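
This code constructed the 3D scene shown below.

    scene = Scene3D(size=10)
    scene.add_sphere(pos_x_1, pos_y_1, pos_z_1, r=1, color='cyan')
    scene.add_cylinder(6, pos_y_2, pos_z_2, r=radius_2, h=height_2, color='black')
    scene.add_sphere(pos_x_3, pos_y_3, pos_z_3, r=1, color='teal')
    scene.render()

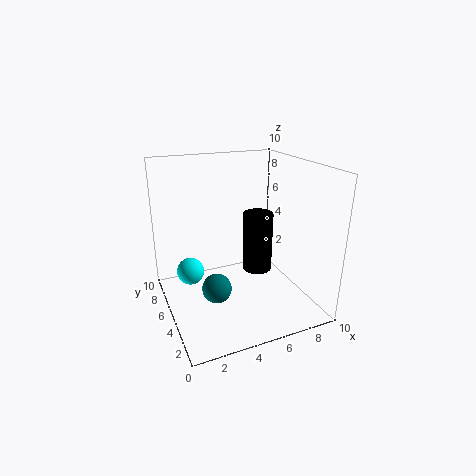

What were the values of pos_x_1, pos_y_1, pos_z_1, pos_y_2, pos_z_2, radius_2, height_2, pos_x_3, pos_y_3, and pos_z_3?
pos_x_1 = 2
pos_y_1 = 7
pos_z_1 = 2
pos_y_2 = 4
pos_z_2 = 3
radius_2 = 1
height_2 = 4
pos_x_3 = 3
pos_y_3 = 4
pos_z_3 = 2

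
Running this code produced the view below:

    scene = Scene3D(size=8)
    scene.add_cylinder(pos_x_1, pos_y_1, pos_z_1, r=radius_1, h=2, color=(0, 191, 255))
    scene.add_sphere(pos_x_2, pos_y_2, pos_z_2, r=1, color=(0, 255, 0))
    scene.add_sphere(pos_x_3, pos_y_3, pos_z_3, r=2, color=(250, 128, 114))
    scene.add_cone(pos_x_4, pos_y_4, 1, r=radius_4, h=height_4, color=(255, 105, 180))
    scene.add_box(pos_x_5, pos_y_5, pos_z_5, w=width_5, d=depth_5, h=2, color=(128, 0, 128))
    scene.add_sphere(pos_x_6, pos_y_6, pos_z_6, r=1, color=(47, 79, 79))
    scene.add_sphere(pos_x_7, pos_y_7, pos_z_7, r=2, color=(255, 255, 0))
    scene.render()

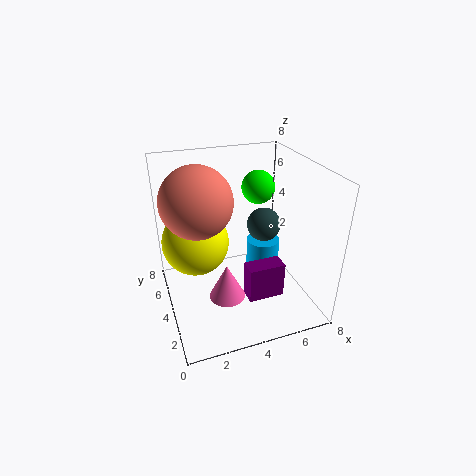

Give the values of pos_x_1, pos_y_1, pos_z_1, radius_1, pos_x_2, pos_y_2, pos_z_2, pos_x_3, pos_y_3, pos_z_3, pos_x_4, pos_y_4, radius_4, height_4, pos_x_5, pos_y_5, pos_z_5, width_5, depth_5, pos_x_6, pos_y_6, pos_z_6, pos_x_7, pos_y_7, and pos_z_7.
pos_x_1 = 6, pos_y_1 = 5, pos_z_1 = 1, radius_1 = 1, pos_x_2 = 6, pos_y_2 = 6, pos_z_2 = 6, pos_x_3 = 2, pos_y_3 = 5, pos_z_3 = 6, pos_x_4 = 3, pos_y_4 = 3, radius_4 = 1, height_4 = 2, pos_x_5 = 4, pos_y_5 = 2, pos_z_5 = 1, width_5 = 2, depth_5 = 1, pos_x_6 = 6, pos_y_6 = 5, pos_z_6 = 4, pos_x_7 = 2, pos_y_7 = 6, pos_z_7 = 3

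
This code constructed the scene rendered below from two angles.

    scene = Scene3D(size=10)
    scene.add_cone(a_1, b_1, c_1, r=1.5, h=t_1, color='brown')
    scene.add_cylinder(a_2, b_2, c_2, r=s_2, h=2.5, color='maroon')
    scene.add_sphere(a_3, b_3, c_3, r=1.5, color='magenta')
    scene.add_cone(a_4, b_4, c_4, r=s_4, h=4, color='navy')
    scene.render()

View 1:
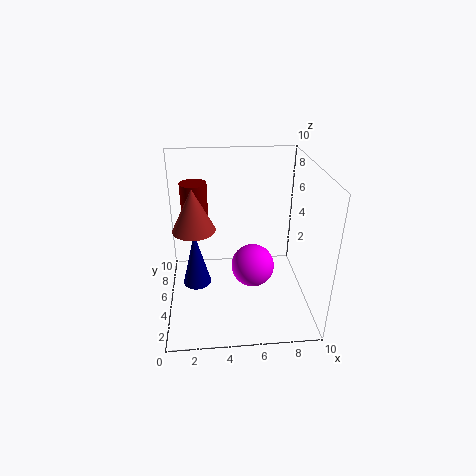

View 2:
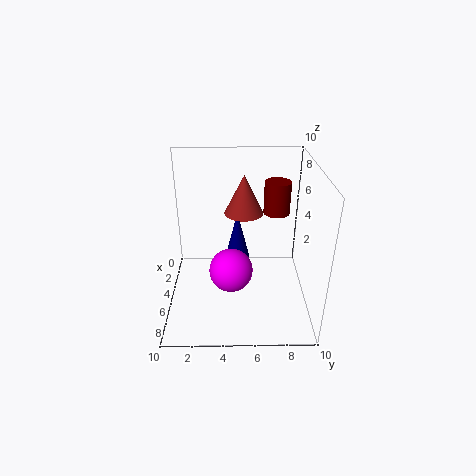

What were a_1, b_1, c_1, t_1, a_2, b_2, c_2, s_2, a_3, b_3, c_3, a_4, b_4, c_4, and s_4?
a_1 = 2; b_1 = 5.5; c_1 = 5.5; t_1 = 3; a_2 = 2; b_2 = 8; c_2 = 5.5; s_2 = 1; a_3 = 6; b_3 = 4.5; c_3 = 3; a_4 = 2; b_4 = 5; c_4 = 1.5; s_4 = 1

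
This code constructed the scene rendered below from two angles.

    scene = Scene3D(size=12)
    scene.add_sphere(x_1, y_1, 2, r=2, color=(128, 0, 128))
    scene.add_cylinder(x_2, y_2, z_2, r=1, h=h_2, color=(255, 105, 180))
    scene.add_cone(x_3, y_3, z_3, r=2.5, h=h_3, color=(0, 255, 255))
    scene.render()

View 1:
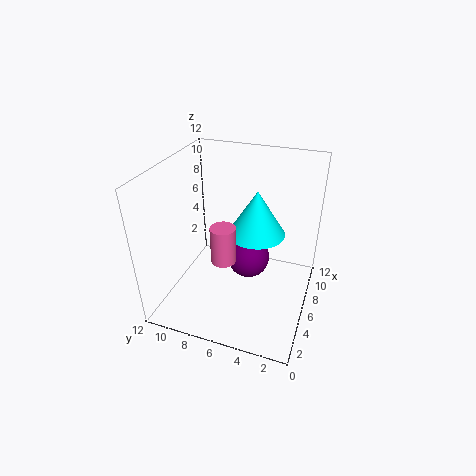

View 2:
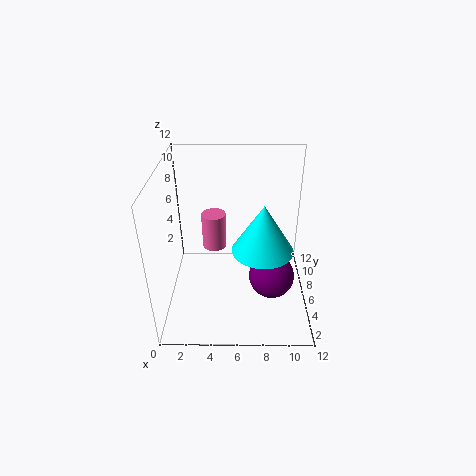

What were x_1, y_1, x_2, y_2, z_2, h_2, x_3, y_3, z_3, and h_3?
x_1 = 9
y_1 = 6
x_2 = 4
y_2 = 6.5
z_2 = 5
h_2 = 3
x_3 = 8
y_3 = 5
z_3 = 5.5
h_3 = 4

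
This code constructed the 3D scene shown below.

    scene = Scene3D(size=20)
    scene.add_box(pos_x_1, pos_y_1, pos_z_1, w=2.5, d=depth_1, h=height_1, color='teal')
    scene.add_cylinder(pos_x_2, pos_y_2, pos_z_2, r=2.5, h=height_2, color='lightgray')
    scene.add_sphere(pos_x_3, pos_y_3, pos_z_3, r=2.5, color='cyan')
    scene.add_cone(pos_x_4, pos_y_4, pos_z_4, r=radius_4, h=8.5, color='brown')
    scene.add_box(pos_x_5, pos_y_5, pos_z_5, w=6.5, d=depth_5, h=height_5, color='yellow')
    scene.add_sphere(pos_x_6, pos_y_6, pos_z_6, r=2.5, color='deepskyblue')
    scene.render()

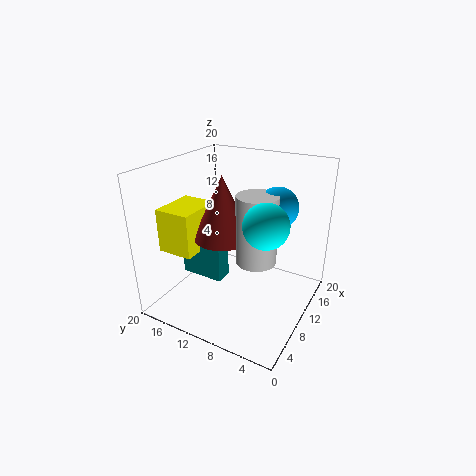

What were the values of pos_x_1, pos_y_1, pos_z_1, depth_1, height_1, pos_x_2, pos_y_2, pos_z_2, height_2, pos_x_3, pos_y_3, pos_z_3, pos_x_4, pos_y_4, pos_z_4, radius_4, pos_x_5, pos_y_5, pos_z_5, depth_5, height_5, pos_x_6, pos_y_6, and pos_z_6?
pos_x_1 = 6.5; pos_y_1 = 11; pos_z_1 = 4.5; depth_1 = 6; height_1 = 7; pos_x_2 = 6.5; pos_y_2 = 5.5; pos_z_2 = 9.5; height_2 = 8.5; pos_x_3 = 3.5; pos_y_3 = 3; pos_z_3 = 16; pos_x_4 = 8.5; pos_y_4 = 11.5; pos_z_4 = 10.5; radius_4 = 4; pos_x_5 = 4; pos_y_5 = 14; pos_z_5 = 8.5; depth_5 = 5; height_5 = 6; pos_x_6 = 9; pos_y_6 = 4; pos_z_6 = 16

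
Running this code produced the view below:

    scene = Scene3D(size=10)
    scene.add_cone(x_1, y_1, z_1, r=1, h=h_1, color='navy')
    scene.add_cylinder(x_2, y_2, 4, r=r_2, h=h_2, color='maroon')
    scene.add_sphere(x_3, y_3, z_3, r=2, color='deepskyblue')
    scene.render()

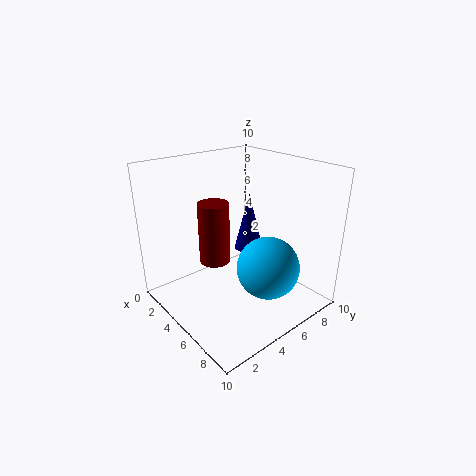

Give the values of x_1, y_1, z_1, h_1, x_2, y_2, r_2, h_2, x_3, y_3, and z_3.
x_1 = 5, y_1 = 6, z_1 = 4, h_1 = 4, x_2 = 5, y_2 = 3, r_2 = 1, h_2 = 4, x_3 = 8, y_3 = 5, z_3 = 4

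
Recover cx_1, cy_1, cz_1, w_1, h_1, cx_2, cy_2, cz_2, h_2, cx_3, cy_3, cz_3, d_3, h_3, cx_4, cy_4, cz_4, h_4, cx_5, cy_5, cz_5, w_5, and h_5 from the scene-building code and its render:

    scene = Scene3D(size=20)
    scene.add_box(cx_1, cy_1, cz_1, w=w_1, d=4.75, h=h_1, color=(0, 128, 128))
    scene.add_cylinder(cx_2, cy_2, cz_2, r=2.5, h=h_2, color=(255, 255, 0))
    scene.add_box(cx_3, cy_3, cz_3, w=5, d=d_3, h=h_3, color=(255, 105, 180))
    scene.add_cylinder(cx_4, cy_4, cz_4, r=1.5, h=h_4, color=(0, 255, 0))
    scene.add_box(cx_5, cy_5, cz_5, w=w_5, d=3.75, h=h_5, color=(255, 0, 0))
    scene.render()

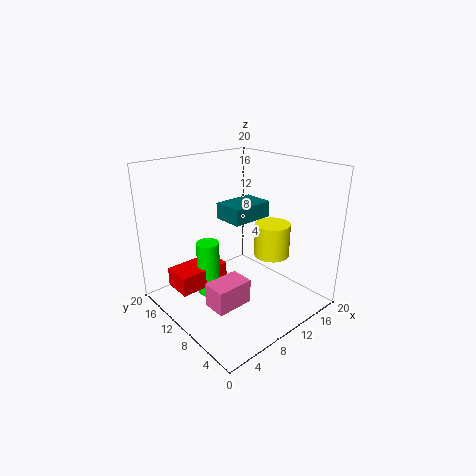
cx_1 = 11.75, cy_1 = 12.25, cz_1 = 10.5, w_1 = 6.75, h_1 = 2.5, cx_2 = 14.25, cy_2 = 7.5, cz_2 = 7, h_2 = 4.75, cx_3 = 3.25, cy_3 = 5.5, cz_3 = 2.75, d_3 = 3.25, h_3 = 3.25, cx_4 = 5, cy_4 = 10.25, cz_4 = 3.5, h_4 = 7.25, cx_5 = 0.5, cy_5 = 9.25, cz_5 = 5, w_5 = 6.75, h_5 = 2.5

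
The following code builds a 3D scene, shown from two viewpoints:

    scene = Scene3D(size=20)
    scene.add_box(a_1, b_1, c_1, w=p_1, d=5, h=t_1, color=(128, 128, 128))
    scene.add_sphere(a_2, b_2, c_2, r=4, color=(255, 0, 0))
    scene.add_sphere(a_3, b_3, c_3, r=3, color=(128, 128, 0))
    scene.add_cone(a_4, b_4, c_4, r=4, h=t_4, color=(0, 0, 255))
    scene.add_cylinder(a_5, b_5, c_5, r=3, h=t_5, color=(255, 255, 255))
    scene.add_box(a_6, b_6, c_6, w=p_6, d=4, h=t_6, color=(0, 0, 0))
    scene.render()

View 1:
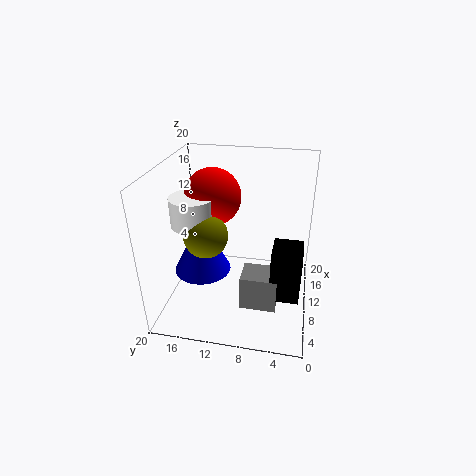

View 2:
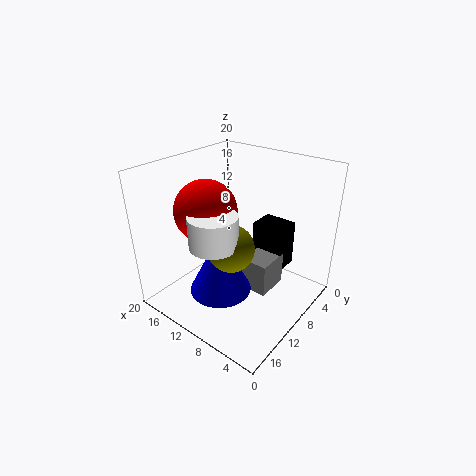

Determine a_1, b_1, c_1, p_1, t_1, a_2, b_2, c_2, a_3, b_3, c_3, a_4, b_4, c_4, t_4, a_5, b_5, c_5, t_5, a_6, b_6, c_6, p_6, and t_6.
a_1 = 6
b_1 = 4
c_1 = 1
p_1 = 4
t_1 = 5
a_2 = 12
b_2 = 14
c_2 = 15
a_3 = 8
b_3 = 14
c_3 = 11
a_4 = 9
b_4 = 15
c_4 = 5
t_4 = 8
a_5 = 9
b_5 = 16
c_5 = 12
t_5 = 4
a_6 = 6
b_6 = 1
c_6 = 3
p_6 = 5
t_6 = 7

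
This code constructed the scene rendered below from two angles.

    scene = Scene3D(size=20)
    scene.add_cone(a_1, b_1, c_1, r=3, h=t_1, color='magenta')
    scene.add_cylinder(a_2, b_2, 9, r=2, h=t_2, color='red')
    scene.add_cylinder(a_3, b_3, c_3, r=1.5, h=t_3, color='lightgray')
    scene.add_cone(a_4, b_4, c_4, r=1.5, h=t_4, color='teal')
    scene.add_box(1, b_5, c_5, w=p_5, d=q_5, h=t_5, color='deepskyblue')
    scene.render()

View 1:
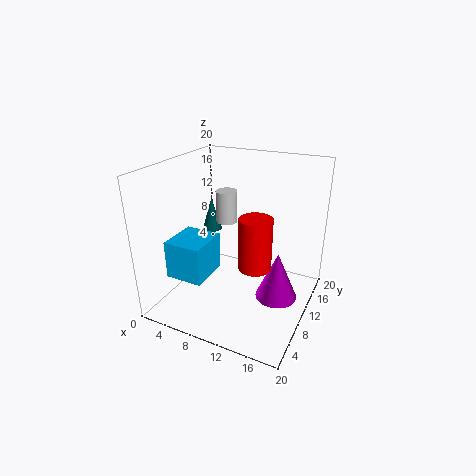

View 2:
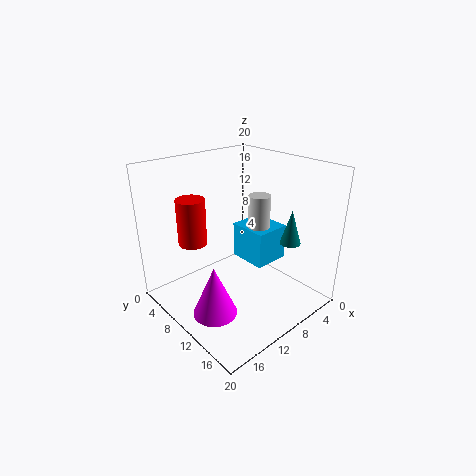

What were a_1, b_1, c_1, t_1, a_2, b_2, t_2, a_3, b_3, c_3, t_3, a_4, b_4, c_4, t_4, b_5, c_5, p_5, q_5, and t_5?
a_1 = 15.5; b_1 = 11.5; c_1 = 1; t_1 = 7; a_2 = 14.5; b_2 = 5.5; t_2 = 6.5; a_3 = 7.5; b_3 = 11.5; c_3 = 11.5; t_3 = 4.5; a_4 = 3.5; b_4 = 14; c_4 = 8.5; t_4 = 5; b_5 = 5; c_5 = 4; p_5 = 5.5; q_5 = 6; t_5 = 5.5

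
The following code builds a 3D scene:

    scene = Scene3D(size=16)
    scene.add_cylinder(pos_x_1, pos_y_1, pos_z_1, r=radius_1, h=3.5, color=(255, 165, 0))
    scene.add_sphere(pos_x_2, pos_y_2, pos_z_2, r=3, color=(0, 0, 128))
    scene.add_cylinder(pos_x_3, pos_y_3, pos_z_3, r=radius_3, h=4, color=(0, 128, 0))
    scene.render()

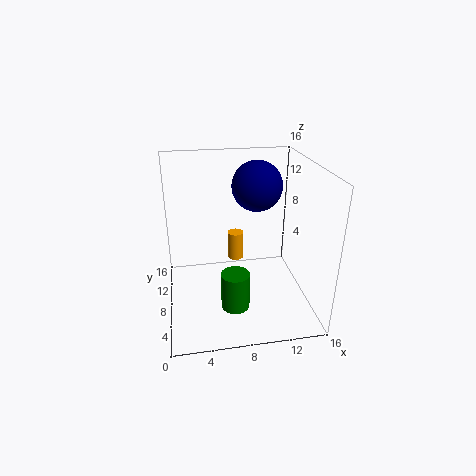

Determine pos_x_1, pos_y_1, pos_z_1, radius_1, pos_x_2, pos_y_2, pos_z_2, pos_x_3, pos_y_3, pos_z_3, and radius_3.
pos_x_1 = 8.5
pos_y_1 = 12.5
pos_z_1 = 3
radius_1 = 1
pos_x_2 = 11
pos_y_2 = 12
pos_z_2 = 12.5
pos_x_3 = 7
pos_y_3 = 4
pos_z_3 = 2
radius_3 = 1.5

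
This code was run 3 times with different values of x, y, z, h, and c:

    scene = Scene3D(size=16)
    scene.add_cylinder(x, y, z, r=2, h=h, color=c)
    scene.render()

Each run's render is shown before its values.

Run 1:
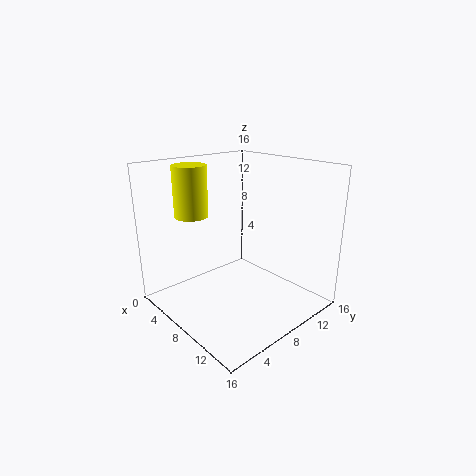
x = 2
y = 6
z = 9.5
h = 6
c = 'yellow'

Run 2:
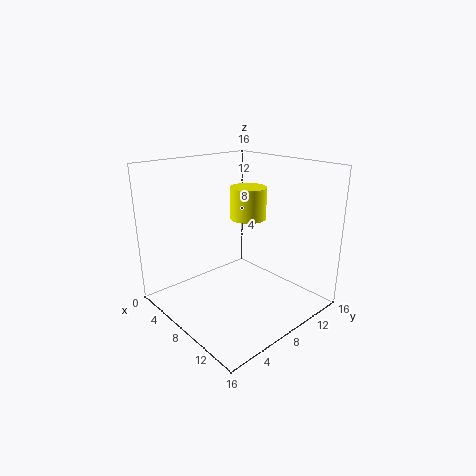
x = 8
y = 9.5
z = 10
h = 3.5
c = 'yellow'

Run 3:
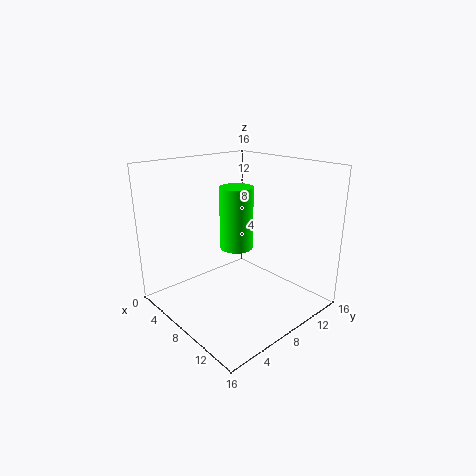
x = 5.5
y = 10
z = 5.5
h = 7.5
c = 'lime'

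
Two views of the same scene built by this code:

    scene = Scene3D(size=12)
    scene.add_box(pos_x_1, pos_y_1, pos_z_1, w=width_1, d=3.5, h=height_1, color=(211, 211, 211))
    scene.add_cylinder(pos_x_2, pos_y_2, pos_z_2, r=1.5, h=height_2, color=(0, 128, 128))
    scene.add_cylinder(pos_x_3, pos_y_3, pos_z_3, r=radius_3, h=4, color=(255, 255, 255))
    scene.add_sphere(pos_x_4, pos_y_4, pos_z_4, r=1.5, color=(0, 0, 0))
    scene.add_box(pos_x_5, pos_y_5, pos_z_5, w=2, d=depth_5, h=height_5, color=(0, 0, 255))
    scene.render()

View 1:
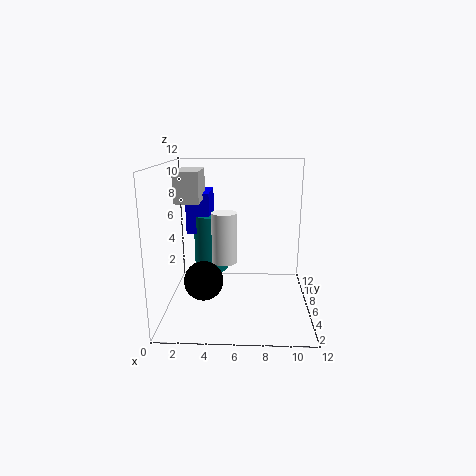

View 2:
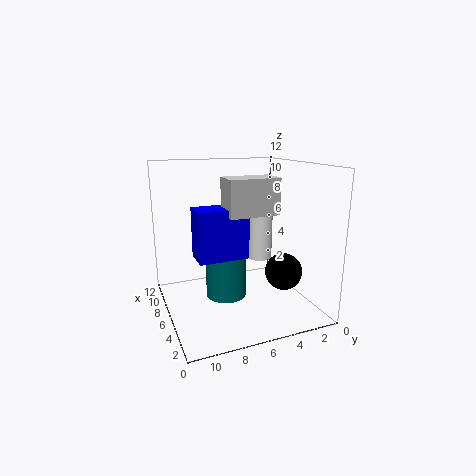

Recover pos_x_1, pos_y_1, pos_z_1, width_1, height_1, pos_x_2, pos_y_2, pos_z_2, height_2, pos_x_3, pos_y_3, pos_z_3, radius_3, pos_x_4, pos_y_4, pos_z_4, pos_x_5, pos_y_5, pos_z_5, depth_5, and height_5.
pos_x_1 = 1, pos_y_1 = 5, pos_z_1 = 9, width_1 = 2, height_1 = 2.5, pos_x_2 = 3.5, pos_y_2 = 8, pos_z_2 = 2.5, height_2 = 5, pos_x_3 = 5, pos_y_3 = 4.5, pos_z_3 = 4.5, radius_3 = 1, pos_x_4 = 3.5, pos_y_4 = 3, pos_z_4 = 3.5, pos_x_5 = 1.5, pos_y_5 = 7, pos_z_5 = 6, depth_5 = 3.5, height_5 = 3.5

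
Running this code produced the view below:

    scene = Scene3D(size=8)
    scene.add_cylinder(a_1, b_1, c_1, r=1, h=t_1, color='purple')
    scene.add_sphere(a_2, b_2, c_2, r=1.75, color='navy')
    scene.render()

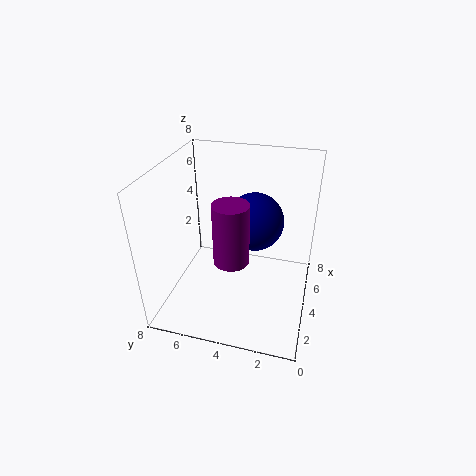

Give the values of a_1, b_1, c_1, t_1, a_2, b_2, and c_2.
a_1 = 3.5
b_1 = 4.25
c_1 = 2.75
t_1 = 3.5
a_2 = 6
b_2 = 3.5
c_2 = 4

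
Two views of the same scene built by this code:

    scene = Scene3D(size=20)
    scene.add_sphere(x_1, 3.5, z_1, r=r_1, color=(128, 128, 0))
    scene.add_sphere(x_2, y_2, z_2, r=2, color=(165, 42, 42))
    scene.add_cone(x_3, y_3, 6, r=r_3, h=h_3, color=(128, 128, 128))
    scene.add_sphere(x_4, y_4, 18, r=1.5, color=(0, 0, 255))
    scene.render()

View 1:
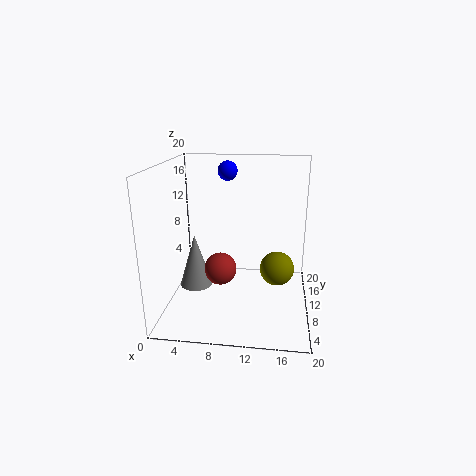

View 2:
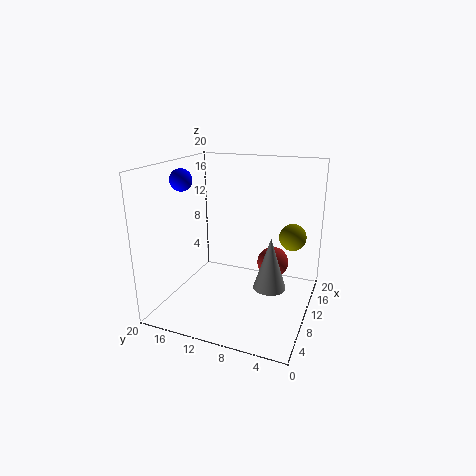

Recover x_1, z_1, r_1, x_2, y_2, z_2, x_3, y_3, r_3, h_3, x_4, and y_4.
x_1 = 15.5, z_1 = 9, r_1 = 2, x_2 = 8.5, y_2 = 4.5, z_2 = 8, x_3 = 5.5, y_3 = 4, r_3 = 2, h_3 = 6.5, x_4 = 7.5, y_4 = 17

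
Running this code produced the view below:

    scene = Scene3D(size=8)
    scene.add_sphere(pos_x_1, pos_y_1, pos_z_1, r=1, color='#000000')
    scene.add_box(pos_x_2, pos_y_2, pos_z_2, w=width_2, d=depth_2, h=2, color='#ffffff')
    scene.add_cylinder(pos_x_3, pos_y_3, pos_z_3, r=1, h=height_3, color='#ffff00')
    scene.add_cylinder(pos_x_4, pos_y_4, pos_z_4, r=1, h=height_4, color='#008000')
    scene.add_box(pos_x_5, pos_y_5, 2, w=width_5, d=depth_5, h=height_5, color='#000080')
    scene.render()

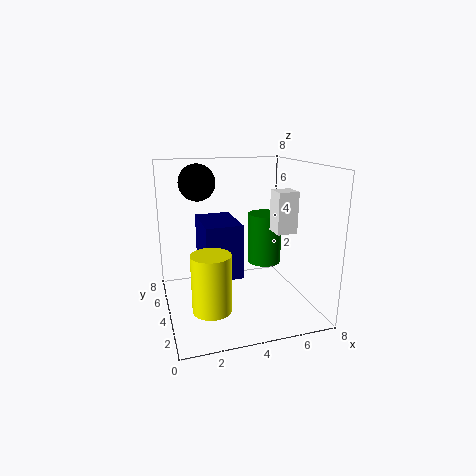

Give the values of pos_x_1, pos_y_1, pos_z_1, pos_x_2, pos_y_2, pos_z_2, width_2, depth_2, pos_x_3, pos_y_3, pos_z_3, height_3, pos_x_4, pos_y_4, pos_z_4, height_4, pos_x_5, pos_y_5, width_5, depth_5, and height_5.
pos_x_1 = 2; pos_y_1 = 5; pos_z_1 = 7; pos_x_2 = 5; pos_y_2 = 1; pos_z_2 = 5; width_2 = 1; depth_2 = 1; pos_x_3 = 2; pos_y_3 = 2; pos_z_3 = 1; height_3 = 3; pos_x_4 = 6; pos_y_4 = 5; pos_z_4 = 2; height_4 = 3; pos_x_5 = 2; pos_y_5 = 3; width_5 = 2; depth_5 = 3; height_5 = 3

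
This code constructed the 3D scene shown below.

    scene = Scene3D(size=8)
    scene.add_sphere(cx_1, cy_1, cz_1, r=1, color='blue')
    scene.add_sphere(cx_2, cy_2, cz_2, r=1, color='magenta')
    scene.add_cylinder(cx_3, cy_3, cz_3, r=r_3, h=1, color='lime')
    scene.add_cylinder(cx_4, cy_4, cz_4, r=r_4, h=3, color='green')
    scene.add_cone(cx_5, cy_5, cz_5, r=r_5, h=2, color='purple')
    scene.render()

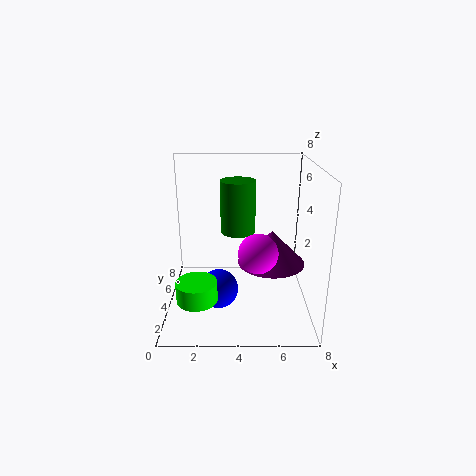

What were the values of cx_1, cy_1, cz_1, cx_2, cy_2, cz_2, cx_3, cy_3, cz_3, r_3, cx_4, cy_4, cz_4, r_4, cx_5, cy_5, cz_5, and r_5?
cx_1 = 3; cy_1 = 2; cz_1 = 2; cx_2 = 5; cy_2 = 2; cz_2 = 4; cx_3 = 2; cy_3 = 1; cz_3 = 2; r_3 = 1; cx_4 = 4; cy_4 = 5; cz_4 = 4; r_4 = 1; cx_5 = 6; cy_5 = 5; cz_5 = 2; r_5 = 2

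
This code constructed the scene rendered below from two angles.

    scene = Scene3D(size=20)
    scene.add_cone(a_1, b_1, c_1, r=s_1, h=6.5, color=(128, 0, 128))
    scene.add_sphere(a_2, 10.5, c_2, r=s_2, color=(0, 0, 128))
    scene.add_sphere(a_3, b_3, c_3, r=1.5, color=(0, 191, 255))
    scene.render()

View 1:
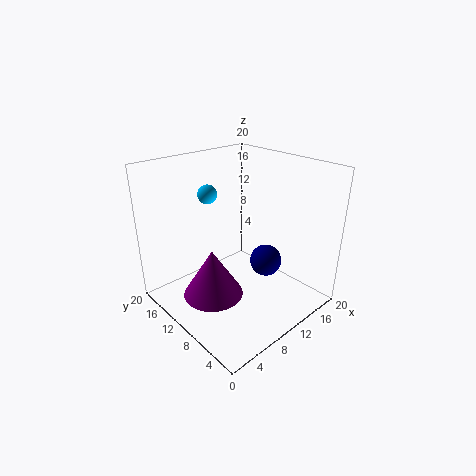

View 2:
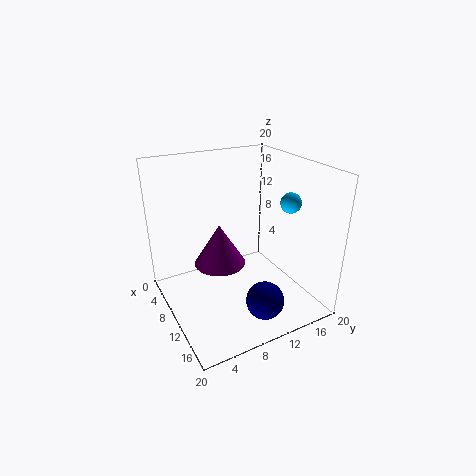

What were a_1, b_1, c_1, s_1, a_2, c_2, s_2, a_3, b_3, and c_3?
a_1 = 5, b_1 = 9.5, c_1 = 3.5, s_1 = 4, a_2 = 16.5, c_2 = 3.5, s_2 = 2.5, a_3 = 11, b_3 = 18, c_3 = 14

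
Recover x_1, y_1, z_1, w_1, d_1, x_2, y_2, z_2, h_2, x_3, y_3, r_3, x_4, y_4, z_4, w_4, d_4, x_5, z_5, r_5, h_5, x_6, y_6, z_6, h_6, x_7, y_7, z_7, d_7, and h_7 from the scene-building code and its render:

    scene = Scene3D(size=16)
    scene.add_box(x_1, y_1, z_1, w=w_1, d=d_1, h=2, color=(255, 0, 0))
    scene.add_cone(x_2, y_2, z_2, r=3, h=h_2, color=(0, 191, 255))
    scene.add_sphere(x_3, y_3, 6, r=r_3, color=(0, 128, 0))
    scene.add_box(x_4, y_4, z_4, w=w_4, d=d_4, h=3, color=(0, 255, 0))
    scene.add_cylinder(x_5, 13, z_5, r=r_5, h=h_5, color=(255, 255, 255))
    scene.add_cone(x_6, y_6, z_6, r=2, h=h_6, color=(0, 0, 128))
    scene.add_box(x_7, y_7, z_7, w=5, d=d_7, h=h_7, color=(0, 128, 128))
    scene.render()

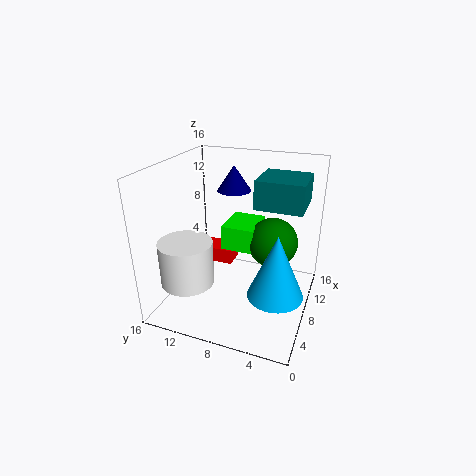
x_1 = 13, y_1 = 11, z_1 = 1, w_1 = 3, d_1 = 5, x_2 = 6, y_2 = 3, z_2 = 3, h_2 = 7, x_3 = 12, y_3 = 5, r_3 = 3, x_4 = 10, y_4 = 7, z_4 = 5, w_4 = 5, d_4 = 4, x_5 = 5, z_5 = 3, r_5 = 3, h_5 = 5, x_6 = 12, y_6 = 10, z_6 = 12, h_6 = 3, x_7 = 7, y_7 = 1, z_7 = 12, d_7 = 5, h_7 = 3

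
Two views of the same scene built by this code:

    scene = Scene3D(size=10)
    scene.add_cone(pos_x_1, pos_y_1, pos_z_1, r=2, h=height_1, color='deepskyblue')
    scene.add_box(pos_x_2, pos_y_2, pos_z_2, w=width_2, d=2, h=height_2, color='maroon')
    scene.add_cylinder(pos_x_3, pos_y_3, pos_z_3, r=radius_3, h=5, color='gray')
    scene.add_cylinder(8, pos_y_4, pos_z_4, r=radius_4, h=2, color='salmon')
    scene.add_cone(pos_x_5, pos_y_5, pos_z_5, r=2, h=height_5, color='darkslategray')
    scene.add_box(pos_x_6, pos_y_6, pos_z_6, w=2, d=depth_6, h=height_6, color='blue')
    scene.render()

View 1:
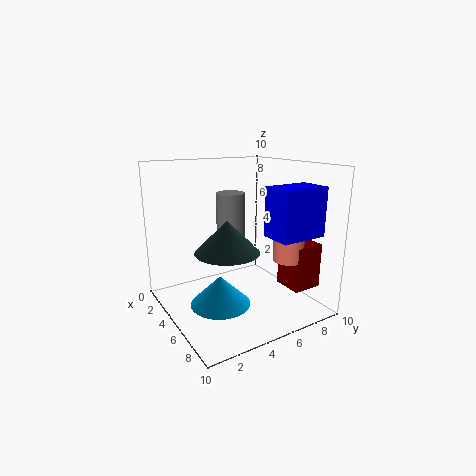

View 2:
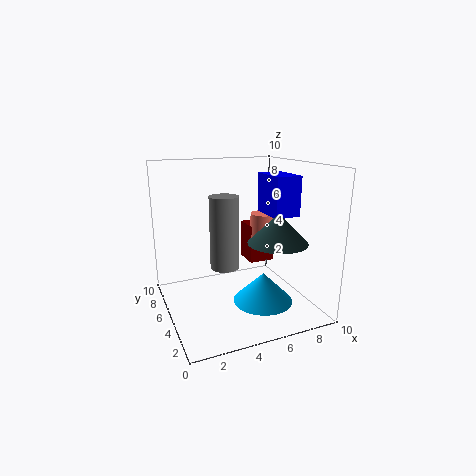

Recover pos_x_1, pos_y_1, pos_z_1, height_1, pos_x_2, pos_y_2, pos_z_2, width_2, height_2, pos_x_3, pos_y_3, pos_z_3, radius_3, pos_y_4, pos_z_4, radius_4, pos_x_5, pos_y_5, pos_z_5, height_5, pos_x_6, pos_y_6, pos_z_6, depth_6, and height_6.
pos_x_1 = 6; pos_y_1 = 3; pos_z_1 = 1; height_1 = 2; pos_x_2 = 7; pos_y_2 = 7; pos_z_2 = 2; width_2 = 2; height_2 = 3; pos_x_3 = 4; pos_y_3 = 5; pos_z_3 = 3; radius_3 = 1; pos_y_4 = 7; pos_z_4 = 4; radius_4 = 1; pos_x_5 = 7; pos_y_5 = 3; pos_z_5 = 5; height_5 = 2; pos_x_6 = 8; pos_y_6 = 5; pos_z_6 = 6; depth_6 = 3; height_6 = 3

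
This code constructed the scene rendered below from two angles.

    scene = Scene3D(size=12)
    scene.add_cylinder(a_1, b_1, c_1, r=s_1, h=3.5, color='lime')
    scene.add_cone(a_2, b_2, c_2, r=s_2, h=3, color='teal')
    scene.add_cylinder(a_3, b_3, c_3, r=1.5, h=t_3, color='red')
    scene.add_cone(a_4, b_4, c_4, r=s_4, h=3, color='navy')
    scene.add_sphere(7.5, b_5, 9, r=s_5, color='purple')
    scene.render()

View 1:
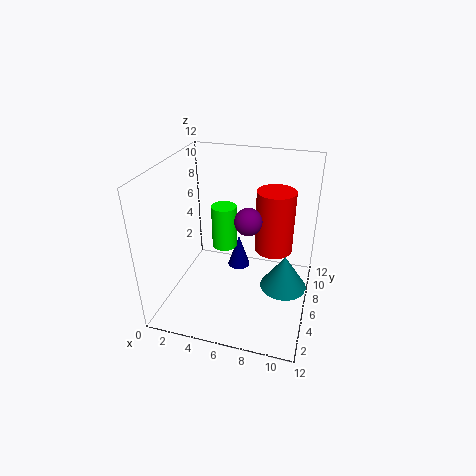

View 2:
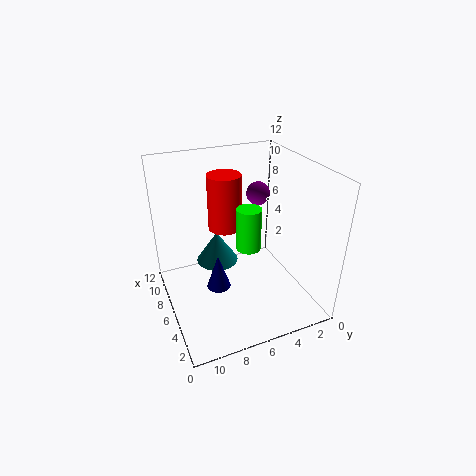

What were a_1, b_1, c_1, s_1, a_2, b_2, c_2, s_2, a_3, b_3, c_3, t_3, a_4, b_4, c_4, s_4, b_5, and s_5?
a_1 = 5, b_1 = 5.5, c_1 = 5.5, s_1 = 1, a_2 = 10, b_2 = 6.5, c_2 = 1.5, s_2 = 2, a_3 = 9, b_3 = 6, c_3 = 5.5, t_3 = 5, a_4 = 5.5, b_4 = 8, c_4 = 2, s_4 = 1, b_5 = 3.5, s_5 = 1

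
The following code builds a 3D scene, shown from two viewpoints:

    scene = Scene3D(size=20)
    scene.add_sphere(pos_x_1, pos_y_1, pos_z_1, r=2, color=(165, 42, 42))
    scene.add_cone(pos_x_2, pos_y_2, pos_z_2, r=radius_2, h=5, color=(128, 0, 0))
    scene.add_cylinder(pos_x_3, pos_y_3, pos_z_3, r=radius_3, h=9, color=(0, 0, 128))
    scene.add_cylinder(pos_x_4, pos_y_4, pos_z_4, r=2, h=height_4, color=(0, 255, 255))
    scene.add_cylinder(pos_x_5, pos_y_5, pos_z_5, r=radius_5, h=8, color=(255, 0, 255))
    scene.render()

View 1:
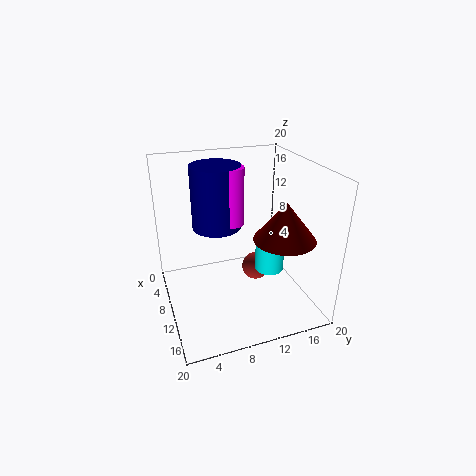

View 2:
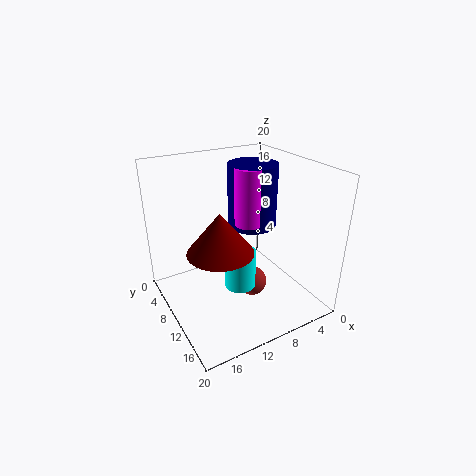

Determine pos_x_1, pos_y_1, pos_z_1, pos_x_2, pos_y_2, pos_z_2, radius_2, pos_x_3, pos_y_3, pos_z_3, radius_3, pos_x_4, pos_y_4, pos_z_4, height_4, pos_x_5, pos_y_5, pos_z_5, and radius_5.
pos_x_1 = 9.5; pos_y_1 = 13; pos_z_1 = 4.5; pos_x_2 = 15; pos_y_2 = 14.5; pos_z_2 = 11.5; radius_2 = 4; pos_x_3 = 6.5; pos_y_3 = 8; pos_z_3 = 10.5; radius_3 = 3.5; pos_x_4 = 12; pos_y_4 = 14; pos_z_4 = 5.5; height_4 = 5; pos_x_5 = 8; pos_y_5 = 9.5; pos_z_5 = 11.5; radius_5 = 2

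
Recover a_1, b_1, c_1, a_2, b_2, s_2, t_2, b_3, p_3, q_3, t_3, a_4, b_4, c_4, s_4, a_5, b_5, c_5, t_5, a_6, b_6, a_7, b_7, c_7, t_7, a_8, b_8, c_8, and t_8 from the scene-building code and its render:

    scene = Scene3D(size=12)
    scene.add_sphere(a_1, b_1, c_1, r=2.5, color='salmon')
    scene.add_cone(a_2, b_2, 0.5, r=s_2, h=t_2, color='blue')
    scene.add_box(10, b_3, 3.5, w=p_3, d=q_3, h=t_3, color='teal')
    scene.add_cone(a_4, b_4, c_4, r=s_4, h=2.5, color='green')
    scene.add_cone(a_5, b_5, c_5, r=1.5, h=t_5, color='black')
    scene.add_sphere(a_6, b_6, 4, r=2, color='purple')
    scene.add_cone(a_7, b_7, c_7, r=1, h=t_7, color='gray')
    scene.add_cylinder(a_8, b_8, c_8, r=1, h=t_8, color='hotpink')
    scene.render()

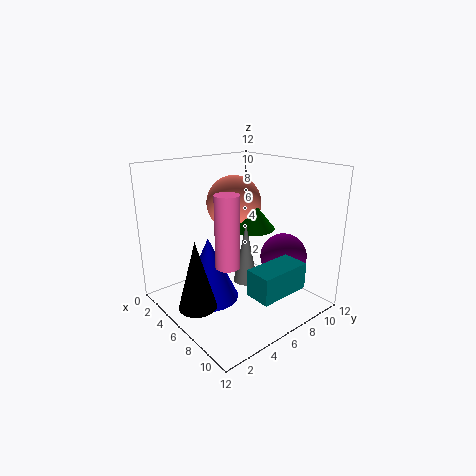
a_1 = 3
b_1 = 8
c_1 = 8
a_2 = 4.5
b_2 = 4
s_2 = 2.5
t_2 = 5.5
b_3 = 3.5
p_3 = 2
q_3 = 4
t_3 = 2
a_4 = 5
b_4 = 8.5
c_4 = 6
s_4 = 2
a_5 = 6.5
b_5 = 1.5
c_5 = 1.5
t_5 = 5.5
a_6 = 8
b_6 = 9.5
a_7 = 7
b_7 = 6
c_7 = 2.5
t_7 = 5
a_8 = 6.5
b_8 = 4.5
c_8 = 4
t_8 = 6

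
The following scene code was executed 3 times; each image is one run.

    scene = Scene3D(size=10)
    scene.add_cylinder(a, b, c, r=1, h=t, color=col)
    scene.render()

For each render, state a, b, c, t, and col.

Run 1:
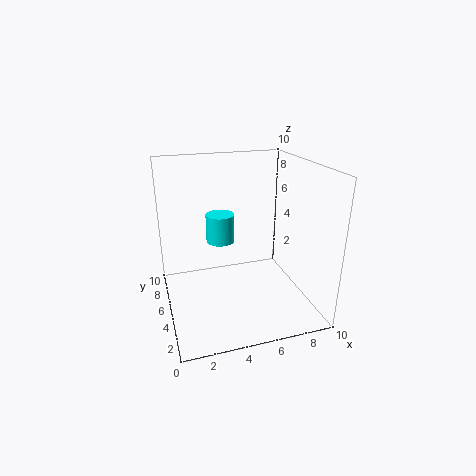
a = 4
b = 6
c = 4.5
t = 2
col = 'cyan'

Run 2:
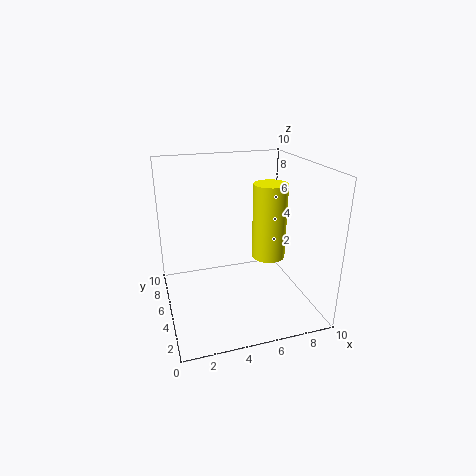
a = 6
b = 2
c = 5
t = 4.5
col = 'yellow'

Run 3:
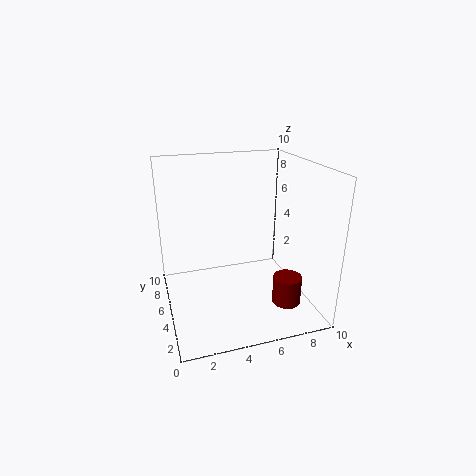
a = 8
b = 3
c = 0.5
t = 2
col = 'maroon'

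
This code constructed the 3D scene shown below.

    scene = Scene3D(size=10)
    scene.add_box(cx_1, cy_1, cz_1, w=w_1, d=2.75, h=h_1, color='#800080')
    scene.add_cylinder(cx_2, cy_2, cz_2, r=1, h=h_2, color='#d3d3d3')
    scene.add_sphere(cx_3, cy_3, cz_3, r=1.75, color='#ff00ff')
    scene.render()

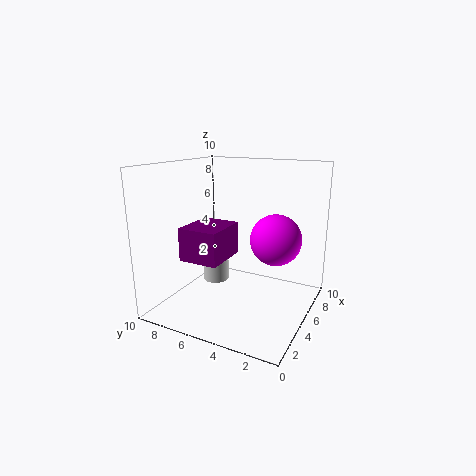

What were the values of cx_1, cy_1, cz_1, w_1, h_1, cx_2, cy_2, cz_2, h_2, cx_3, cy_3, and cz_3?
cx_1 = 2.25
cy_1 = 5.25
cz_1 = 3.75
w_1 = 3.25
h_1 = 2.25
cx_2 = 6.5
cy_2 = 7.75
cz_2 = 0.75
h_2 = 2.5
cx_3 = 5.75
cy_3 = 2.5
cz_3 = 5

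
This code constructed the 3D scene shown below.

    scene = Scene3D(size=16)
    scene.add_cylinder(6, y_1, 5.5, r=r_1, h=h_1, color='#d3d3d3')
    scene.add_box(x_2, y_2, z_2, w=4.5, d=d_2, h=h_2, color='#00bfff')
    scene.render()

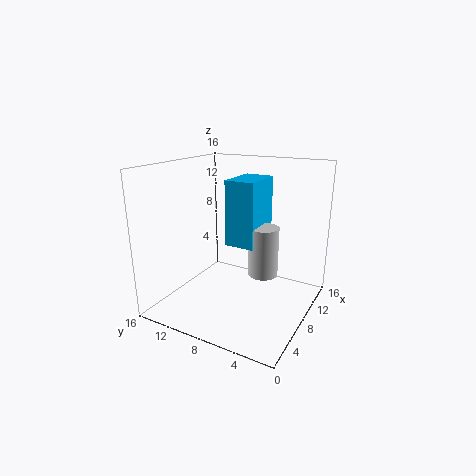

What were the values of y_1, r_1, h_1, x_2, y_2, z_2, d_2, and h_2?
y_1 = 4, r_1 = 1.5, h_1 = 5, x_2 = 4.5, y_2 = 4.5, z_2 = 8.5, d_2 = 3, h_2 = 6.5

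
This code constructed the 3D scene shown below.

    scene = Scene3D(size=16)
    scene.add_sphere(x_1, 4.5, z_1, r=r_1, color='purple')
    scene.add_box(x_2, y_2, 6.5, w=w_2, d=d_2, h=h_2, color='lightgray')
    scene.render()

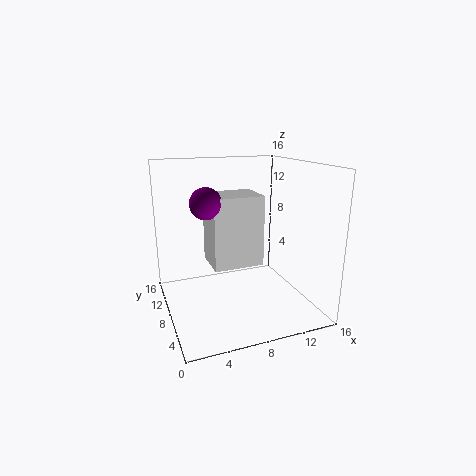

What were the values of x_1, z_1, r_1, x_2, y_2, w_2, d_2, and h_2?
x_1 = 3.5, z_1 = 13, r_1 = 1.5, x_2 = 4, y_2 = 3.5, w_2 = 5, d_2 = 4, h_2 = 7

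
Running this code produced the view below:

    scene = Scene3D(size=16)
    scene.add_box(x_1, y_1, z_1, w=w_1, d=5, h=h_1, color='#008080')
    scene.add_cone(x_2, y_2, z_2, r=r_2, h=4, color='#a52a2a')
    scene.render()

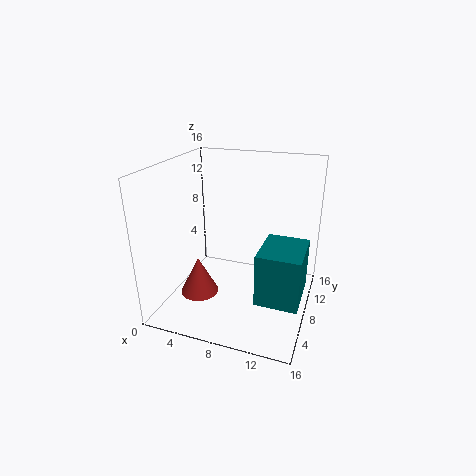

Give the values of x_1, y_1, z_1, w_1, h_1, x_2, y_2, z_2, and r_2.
x_1 = 12
y_1 = 1
z_1 = 5
w_1 = 4
h_1 = 5
x_2 = 5
y_2 = 4
z_2 = 3
r_2 = 2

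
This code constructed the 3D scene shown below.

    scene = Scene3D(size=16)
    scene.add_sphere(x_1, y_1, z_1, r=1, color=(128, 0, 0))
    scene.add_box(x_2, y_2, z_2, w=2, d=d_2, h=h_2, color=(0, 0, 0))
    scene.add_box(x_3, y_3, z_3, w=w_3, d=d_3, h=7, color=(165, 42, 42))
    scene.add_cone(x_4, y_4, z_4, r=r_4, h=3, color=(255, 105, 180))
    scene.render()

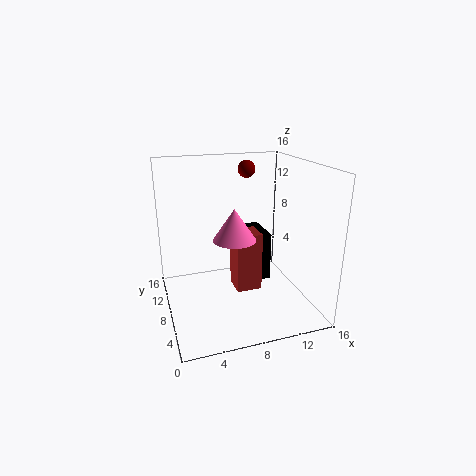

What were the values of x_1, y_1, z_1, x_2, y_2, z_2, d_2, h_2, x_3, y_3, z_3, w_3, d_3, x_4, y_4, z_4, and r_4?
x_1 = 10
y_1 = 11
z_1 = 15
x_2 = 11
y_2 = 10
z_2 = 1
d_2 = 5
h_2 = 6
x_3 = 8
y_3 = 8
z_3 = 1
w_3 = 3
d_3 = 3
x_4 = 6
y_4 = 3
z_4 = 10
r_4 = 2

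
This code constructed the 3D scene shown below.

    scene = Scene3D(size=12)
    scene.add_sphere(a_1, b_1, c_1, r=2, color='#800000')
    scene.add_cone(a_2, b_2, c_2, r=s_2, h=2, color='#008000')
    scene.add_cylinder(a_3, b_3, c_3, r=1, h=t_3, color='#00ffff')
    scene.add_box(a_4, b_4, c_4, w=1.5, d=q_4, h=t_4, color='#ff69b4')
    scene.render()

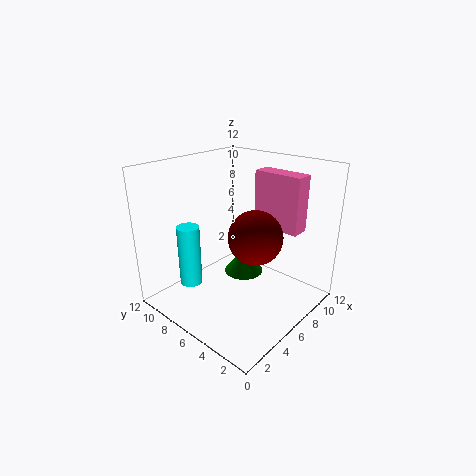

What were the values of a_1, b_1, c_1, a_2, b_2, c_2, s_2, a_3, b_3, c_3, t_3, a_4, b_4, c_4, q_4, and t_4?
a_1 = 4.5, b_1 = 3, c_1 = 7.5, a_2 = 5, b_2 = 4.5, c_2 = 4, s_2 = 1.5, a_3 = 4, b_3 = 10, c_3 = 1, t_3 = 5.5, a_4 = 7.5, b_4 = 1.5, c_4 = 7, q_4 = 4, t_4 = 4.5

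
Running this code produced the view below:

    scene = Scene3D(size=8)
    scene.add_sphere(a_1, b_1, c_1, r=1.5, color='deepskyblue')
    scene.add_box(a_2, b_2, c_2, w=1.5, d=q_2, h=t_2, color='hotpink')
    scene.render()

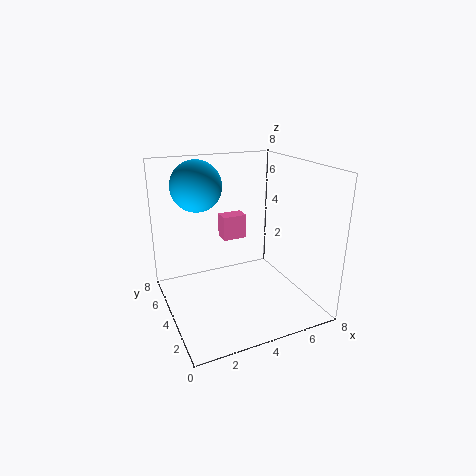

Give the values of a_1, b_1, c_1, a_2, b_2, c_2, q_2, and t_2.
a_1 = 2.5, b_1 = 6.5, c_1 = 6.5, a_2 = 4, b_2 = 6, c_2 = 3, q_2 = 1, t_2 = 1.5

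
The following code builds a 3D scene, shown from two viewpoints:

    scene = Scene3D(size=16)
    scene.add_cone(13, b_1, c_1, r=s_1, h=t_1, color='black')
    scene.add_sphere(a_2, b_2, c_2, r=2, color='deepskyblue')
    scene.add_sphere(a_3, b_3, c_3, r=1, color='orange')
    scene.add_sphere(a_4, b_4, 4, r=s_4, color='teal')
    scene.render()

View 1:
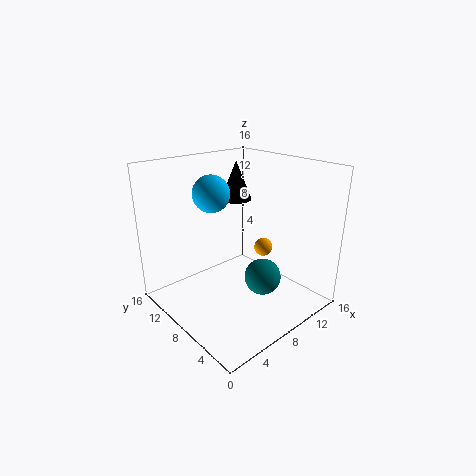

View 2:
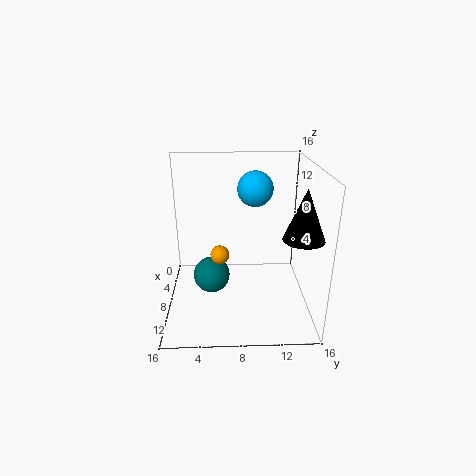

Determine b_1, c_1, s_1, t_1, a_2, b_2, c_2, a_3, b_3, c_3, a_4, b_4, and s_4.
b_1 = 14
c_1 = 10
s_1 = 2
t_1 = 5
a_2 = 6
b_2 = 10
c_2 = 13
a_3 = 10
b_3 = 6
c_3 = 7
a_4 = 9
b_4 = 5
s_4 = 2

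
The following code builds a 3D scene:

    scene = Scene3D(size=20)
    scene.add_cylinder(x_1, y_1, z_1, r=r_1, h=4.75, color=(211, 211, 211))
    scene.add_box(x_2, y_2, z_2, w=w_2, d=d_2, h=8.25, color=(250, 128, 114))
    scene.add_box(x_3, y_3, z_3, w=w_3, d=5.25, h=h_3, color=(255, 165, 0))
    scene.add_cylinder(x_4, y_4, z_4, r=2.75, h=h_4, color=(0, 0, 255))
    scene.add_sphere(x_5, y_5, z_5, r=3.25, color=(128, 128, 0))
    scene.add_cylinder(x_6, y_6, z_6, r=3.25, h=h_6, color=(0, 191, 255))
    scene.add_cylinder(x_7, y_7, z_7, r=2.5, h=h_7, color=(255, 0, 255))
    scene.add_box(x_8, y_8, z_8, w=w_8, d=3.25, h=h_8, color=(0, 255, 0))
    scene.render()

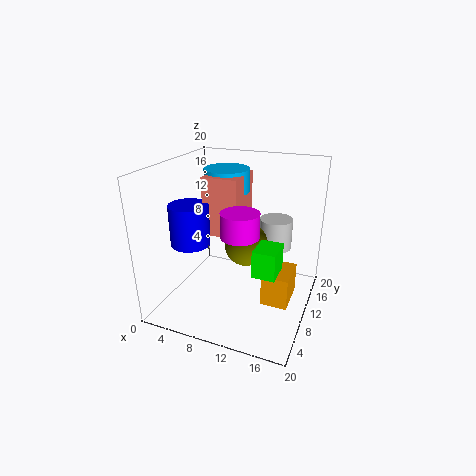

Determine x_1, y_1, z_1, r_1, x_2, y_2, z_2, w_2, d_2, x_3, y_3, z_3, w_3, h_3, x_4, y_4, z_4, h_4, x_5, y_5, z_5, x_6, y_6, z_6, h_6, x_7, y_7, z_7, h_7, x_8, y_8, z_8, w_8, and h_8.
x_1 = 13.5
y_1 = 17
z_1 = 6
r_1 = 2.5
x_2 = 5
y_2 = 9.25
z_2 = 10
w_2 = 5
d_2 = 6.25
x_3 = 14
y_3 = 8.5
z_3 = 1
w_3 = 3.75
h_3 = 4.5
x_4 = 3.75
y_4 = 7.75
z_4 = 9
h_4 = 5.75
x_5 = 10
y_5 = 13.25
z_5 = 7.5
x_6 = 7
y_6 = 13.25
z_6 = 15.5
h_6 = 3.25
x_7 = 11.5
y_7 = 7
z_7 = 11.75
h_7 = 3.25
x_8 = 15.5
y_8 = 0.25
z_8 = 10.75
w_8 = 2.5
h_8 = 3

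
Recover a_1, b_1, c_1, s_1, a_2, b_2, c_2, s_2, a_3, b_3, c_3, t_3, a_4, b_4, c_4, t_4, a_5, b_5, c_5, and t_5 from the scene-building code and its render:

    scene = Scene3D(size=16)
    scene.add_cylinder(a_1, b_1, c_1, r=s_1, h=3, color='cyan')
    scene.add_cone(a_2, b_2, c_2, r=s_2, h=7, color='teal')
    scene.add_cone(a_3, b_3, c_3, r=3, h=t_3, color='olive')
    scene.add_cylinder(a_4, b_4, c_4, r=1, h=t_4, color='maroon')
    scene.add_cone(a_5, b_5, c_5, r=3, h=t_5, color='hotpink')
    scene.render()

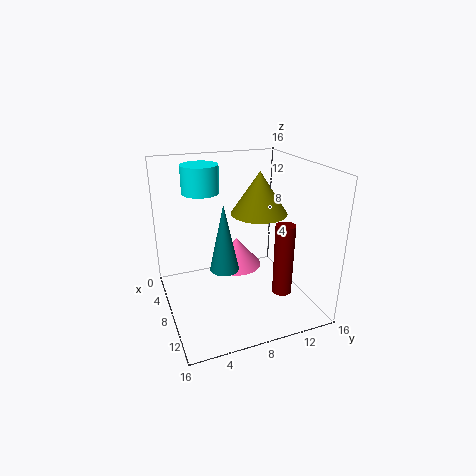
a_1 = 6
b_1 = 4.5
c_1 = 13
s_1 = 2
a_2 = 10.5
b_2 = 5.5
c_2 = 6
s_2 = 1.5
a_3 = 9
b_3 = 10
c_3 = 11
t_3 = 4.5
a_4 = 13
b_4 = 11
c_4 = 3.5
t_4 = 7.5
a_5 = 5
b_5 = 9
c_5 = 3
t_5 = 3.5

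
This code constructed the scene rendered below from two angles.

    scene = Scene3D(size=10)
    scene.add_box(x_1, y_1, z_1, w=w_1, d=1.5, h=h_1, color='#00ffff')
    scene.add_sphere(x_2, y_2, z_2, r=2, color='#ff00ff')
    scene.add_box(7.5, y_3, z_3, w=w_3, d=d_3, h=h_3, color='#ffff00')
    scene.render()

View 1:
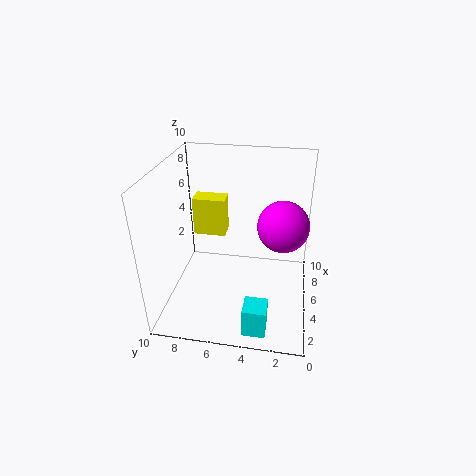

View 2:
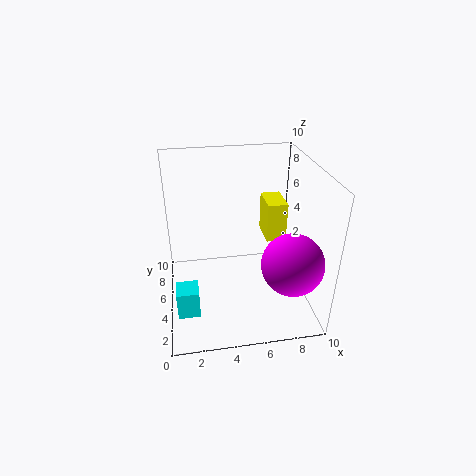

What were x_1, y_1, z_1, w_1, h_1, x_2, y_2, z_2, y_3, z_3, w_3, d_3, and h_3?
x_1 = 0.5, y_1 = 2.5, z_1 = 0.5, w_1 = 1.5, h_1 = 2, x_2 = 8, y_2 = 2, z_2 = 4.5, y_3 = 6.5, z_3 = 3.5, w_3 = 1.5, d_3 = 2.5, h_3 = 3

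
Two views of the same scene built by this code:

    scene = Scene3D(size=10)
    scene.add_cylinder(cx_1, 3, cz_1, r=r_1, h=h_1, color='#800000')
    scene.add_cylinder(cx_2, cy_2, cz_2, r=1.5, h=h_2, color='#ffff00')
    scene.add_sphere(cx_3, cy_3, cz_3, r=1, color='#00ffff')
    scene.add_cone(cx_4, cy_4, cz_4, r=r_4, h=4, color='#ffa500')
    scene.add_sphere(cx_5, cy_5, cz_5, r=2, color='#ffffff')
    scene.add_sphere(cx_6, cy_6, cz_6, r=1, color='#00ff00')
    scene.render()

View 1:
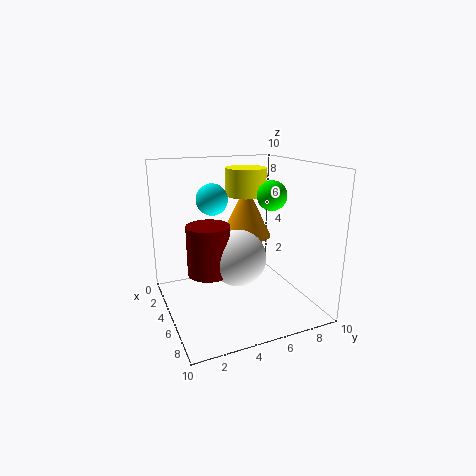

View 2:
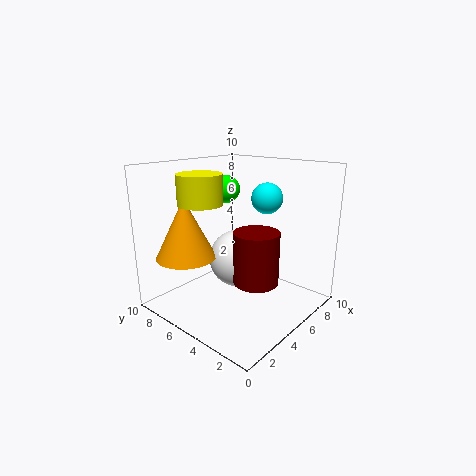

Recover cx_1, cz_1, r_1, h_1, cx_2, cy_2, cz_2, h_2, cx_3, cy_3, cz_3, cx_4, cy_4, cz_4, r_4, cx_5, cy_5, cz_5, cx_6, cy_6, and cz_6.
cx_1 = 4.5; cz_1 = 2.5; r_1 = 1.5; h_1 = 3.5; cx_2 = 3; cy_2 = 6.5; cz_2 = 7.5; h_2 = 2; cx_3 = 5.5; cy_3 = 3; cz_3 = 8; cx_4 = 2; cy_4 = 7; cz_4 = 4; r_4 = 2; cx_5 = 5; cy_5 = 5; cz_5 = 3.5; cx_6 = 6; cy_6 = 7; cz_6 = 8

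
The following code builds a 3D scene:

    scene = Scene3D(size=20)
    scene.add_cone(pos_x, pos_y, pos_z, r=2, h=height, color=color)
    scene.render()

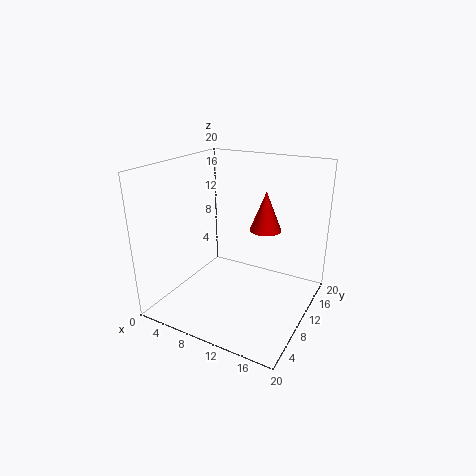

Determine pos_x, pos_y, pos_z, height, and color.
pos_x = 14.5; pos_y = 9; pos_z = 12.5; height = 5; color = 'red'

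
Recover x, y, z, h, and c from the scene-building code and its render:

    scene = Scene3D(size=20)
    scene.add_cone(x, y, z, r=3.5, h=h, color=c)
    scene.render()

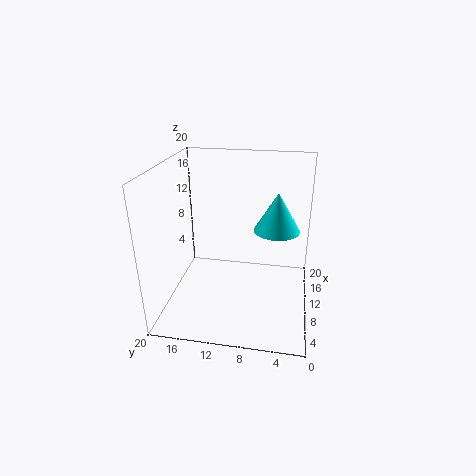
x = 15.5, y = 5, z = 9, h = 6, c = 'cyan'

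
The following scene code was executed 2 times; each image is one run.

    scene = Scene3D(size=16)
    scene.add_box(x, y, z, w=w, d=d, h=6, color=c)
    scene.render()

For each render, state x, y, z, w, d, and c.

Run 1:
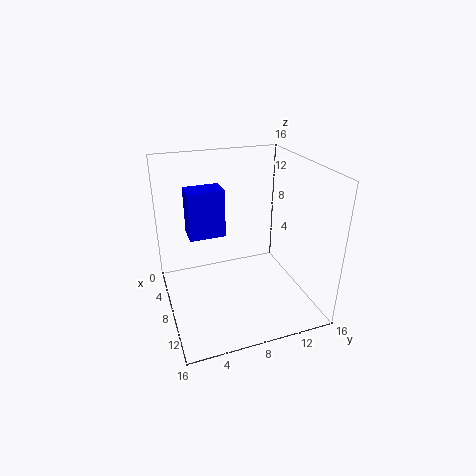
x = 0.5; y = 3.5; z = 6; w = 3; d = 4.5; c = 'blue'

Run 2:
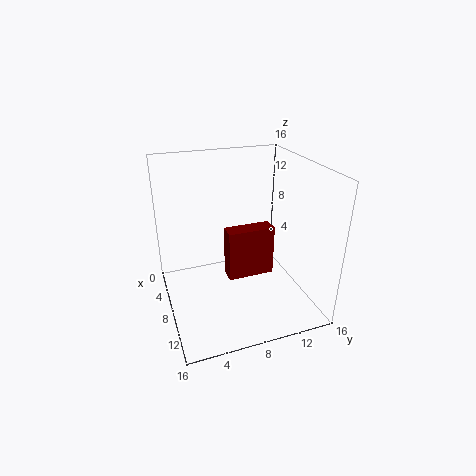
x = 6; y = 7; z = 2.5; w = 2; d = 5.5; c = 'maroon'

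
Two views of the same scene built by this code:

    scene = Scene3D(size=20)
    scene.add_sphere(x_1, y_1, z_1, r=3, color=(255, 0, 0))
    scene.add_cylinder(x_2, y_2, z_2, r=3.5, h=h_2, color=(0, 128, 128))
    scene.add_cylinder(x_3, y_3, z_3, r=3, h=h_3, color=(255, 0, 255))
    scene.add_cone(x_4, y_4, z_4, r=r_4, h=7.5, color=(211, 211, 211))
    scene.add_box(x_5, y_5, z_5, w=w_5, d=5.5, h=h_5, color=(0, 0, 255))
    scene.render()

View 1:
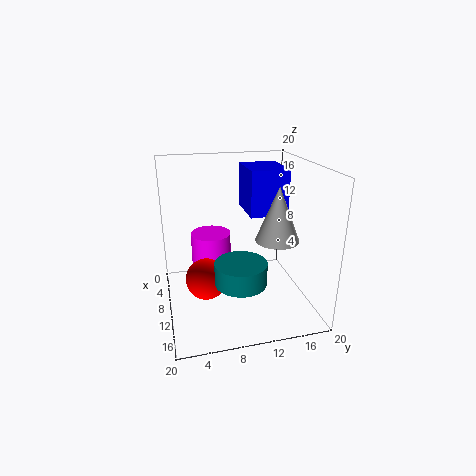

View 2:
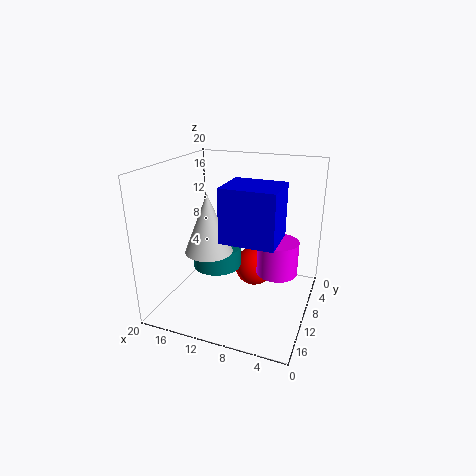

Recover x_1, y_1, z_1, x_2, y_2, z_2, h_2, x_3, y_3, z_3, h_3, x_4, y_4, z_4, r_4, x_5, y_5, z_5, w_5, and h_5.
x_1 = 9; y_1 = 5.5; z_1 = 3.5; x_2 = 13.5; y_2 = 9.5; z_2 = 5; h_2 = 3; x_3 = 5; y_3 = 7; z_3 = 4; h_3 = 5; x_4 = 12; y_4 = 15; z_4 = 10; r_4 = 3; x_5 = 3; y_5 = 12; z_5 = 12.5; w_5 = 6.5; h_5 = 6.5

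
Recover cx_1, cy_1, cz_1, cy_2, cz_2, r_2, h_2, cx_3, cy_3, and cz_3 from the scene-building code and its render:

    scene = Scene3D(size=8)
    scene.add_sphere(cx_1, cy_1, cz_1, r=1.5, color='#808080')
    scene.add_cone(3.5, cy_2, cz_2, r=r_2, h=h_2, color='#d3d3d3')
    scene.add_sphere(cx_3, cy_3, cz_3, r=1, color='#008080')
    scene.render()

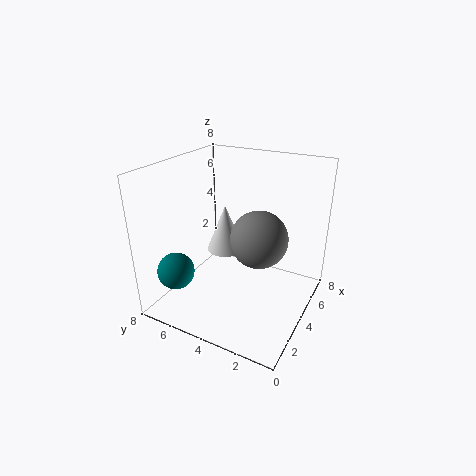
cx_1 = 3.5, cy_1 = 2.5, cz_1 = 4.5, cy_2 = 4.5, cz_2 = 3.5, r_2 = 1, h_2 = 2.5, cx_3 = 1.5, cy_3 = 6.5, cz_3 = 2.5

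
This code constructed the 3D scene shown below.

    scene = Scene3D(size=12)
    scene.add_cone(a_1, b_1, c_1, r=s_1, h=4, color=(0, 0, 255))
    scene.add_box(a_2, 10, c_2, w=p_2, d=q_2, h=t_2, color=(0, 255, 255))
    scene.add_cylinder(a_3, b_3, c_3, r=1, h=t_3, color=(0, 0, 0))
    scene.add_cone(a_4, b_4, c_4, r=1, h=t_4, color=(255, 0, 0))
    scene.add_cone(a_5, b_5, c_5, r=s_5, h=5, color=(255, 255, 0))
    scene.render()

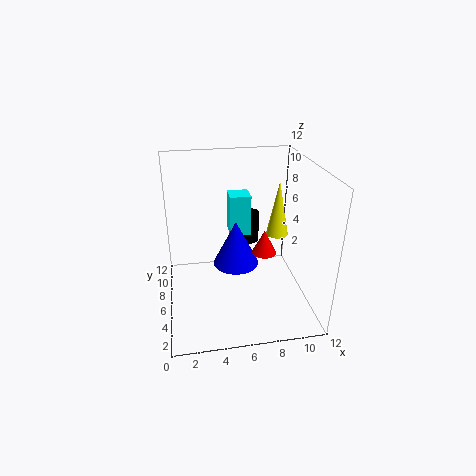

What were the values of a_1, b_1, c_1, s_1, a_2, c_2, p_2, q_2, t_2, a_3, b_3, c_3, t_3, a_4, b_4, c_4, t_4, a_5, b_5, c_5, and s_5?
a_1 = 6; b_1 = 7; c_1 = 3; s_1 = 2; a_2 = 6; c_2 = 4; p_2 = 2; q_2 = 2; t_2 = 4; a_3 = 8; b_3 = 11; c_3 = 3; t_3 = 3; a_4 = 8; b_4 = 5; c_4 = 5; t_4 = 2; a_5 = 10; b_5 = 8; c_5 = 5; s_5 = 1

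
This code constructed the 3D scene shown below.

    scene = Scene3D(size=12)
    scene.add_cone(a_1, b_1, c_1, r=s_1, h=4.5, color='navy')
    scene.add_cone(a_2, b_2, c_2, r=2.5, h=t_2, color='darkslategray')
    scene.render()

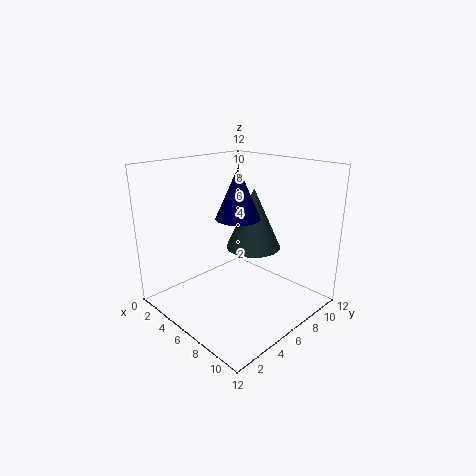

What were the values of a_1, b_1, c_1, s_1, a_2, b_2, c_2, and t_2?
a_1 = 4.5; b_1 = 7.5; c_1 = 7; s_1 = 2; a_2 = 5; b_2 = 9; c_2 = 4; t_2 = 5.5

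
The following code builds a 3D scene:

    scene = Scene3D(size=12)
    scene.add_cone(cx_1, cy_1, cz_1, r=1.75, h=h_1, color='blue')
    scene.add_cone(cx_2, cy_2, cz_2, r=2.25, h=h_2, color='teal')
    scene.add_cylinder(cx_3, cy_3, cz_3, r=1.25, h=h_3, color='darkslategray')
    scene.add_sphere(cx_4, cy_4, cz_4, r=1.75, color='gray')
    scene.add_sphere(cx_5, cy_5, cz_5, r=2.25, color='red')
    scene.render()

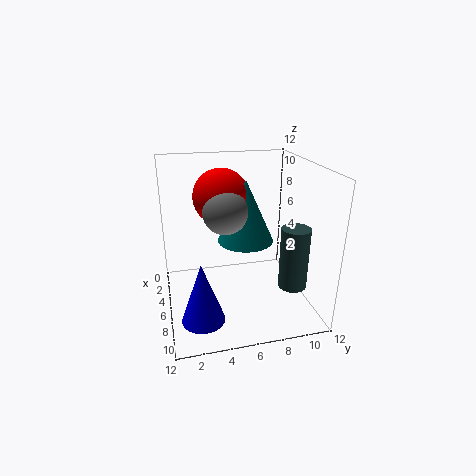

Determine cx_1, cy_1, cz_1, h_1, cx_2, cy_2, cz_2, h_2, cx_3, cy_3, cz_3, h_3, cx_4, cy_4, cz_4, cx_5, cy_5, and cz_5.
cx_1 = 8.5, cy_1 = 2.5, cz_1 = 0.25, h_1 = 5, cx_2 = 6.5, cy_2 = 6.5, cz_2 = 6, h_2 = 5, cx_3 = 7, cy_3 = 10.75, cz_3 = 1.25, h_3 = 5.5, cx_4 = 7, cy_4 = 4.75, cz_4 = 8.75, cx_5 = 5.5, cy_5 = 4.75, cz_5 = 9.5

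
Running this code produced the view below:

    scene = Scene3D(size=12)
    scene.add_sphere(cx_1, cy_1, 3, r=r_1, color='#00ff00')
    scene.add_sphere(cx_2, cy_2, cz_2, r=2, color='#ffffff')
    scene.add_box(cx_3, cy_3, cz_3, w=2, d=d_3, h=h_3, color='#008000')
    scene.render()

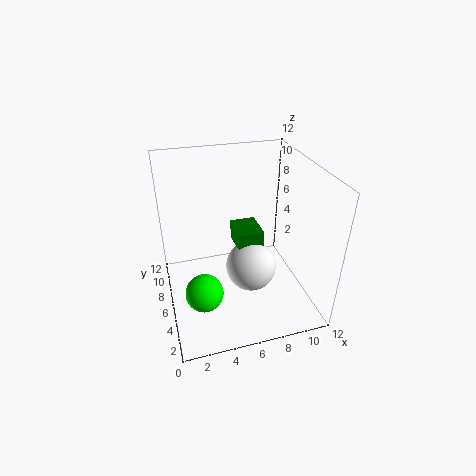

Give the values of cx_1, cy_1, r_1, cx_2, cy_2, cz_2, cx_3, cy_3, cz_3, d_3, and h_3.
cx_1 = 2.5
cy_1 = 3.5
r_1 = 1.5
cx_2 = 6.5
cy_2 = 4
cz_2 = 4.5
cx_3 = 5.5
cy_3 = 4
cz_3 = 6
d_3 = 2.5
h_3 = 1.5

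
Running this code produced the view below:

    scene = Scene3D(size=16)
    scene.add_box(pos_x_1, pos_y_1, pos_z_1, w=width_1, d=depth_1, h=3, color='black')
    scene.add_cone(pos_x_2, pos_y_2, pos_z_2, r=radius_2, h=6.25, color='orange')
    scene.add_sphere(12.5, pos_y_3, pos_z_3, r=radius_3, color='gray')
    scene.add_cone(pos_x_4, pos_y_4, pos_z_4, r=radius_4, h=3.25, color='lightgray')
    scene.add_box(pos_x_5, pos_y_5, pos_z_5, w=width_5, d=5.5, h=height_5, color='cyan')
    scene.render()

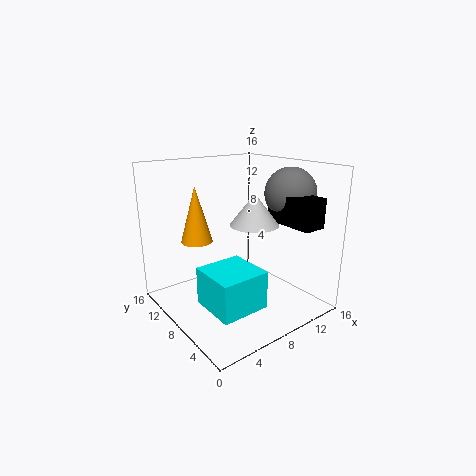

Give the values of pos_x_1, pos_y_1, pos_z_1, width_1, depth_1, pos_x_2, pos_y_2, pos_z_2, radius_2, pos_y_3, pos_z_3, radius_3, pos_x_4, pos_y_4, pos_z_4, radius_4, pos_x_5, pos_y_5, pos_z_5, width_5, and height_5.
pos_x_1 = 10.25, pos_y_1 = 0.25, pos_z_1 = 10.25, width_1 = 2.5, depth_1 = 5.5, pos_x_2 = 4.5, pos_y_2 = 11, pos_z_2 = 7.5, radius_2 = 1.75, pos_y_3 = 4.75, pos_z_3 = 13, radius_3 = 2.75, pos_x_4 = 8, pos_y_4 = 5.25, pos_z_4 = 10.25, radius_4 = 2.5, pos_x_5 = 3.25, pos_y_5 = 3.75, pos_z_5 = 1, width_5 = 5.5, height_5 = 4.25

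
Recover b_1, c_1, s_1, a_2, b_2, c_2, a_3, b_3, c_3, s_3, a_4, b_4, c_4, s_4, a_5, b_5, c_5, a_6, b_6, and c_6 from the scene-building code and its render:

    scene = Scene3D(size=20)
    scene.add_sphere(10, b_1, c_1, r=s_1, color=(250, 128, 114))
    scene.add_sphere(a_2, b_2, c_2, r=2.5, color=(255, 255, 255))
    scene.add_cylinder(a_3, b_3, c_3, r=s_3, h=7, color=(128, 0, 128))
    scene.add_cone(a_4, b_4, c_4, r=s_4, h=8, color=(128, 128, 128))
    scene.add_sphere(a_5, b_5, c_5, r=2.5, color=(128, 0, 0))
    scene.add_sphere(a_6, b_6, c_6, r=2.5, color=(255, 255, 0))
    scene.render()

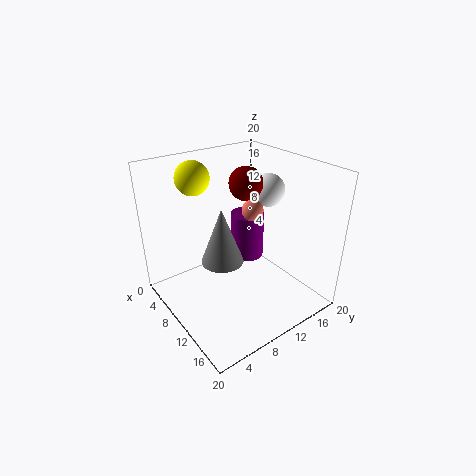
b_1 = 12.5, c_1 = 13.5, s_1 = 1.5, a_2 = 7.5, b_2 = 17.5, c_2 = 14.5, a_3 = 7, b_3 = 14, c_3 = 4.5, s_3 = 2.5, a_4 = 9, b_4 = 8, c_4 = 6.5, s_4 = 3, a_5 = 6.5, b_5 = 14, c_5 = 16, a_6 = 2.5, b_6 = 7.5, c_6 = 17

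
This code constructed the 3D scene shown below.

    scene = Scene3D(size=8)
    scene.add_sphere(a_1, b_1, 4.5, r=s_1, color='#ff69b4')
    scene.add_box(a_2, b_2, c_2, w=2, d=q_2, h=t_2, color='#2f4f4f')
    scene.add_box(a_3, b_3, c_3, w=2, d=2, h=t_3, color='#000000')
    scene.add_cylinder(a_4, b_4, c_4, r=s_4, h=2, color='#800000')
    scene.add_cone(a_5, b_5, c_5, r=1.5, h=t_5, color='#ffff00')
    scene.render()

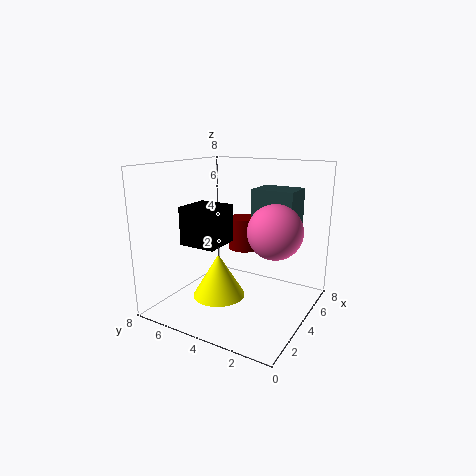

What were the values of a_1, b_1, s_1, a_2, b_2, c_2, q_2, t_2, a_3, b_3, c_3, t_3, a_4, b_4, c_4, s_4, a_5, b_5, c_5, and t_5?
a_1 = 4.5, b_1 = 2, s_1 = 1.5, a_2 = 5.5, b_2 = 1.5, c_2 = 3.5, q_2 = 2.5, t_2 = 3, a_3 = 1.5, b_3 = 4, c_3 = 4, t_3 = 2, a_4 = 6.5, b_4 = 5, c_4 = 2.5, s_4 = 1, a_5 = 3.5, b_5 = 5, c_5 = 0.5, t_5 = 2.5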